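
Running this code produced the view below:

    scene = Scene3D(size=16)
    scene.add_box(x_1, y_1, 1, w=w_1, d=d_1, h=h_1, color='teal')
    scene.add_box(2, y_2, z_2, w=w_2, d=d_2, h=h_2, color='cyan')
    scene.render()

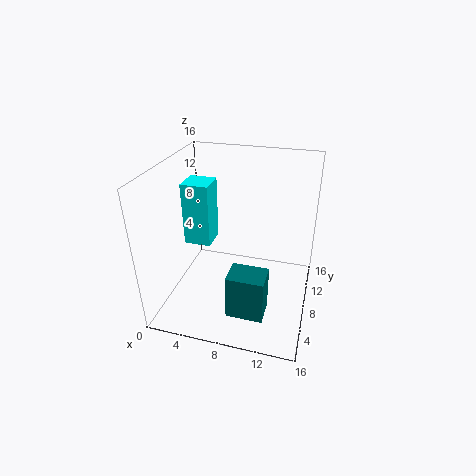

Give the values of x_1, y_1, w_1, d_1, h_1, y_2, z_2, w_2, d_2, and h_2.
x_1 = 8
y_1 = 3
w_1 = 4
d_1 = 3
h_1 = 5
y_2 = 7
z_2 = 7
w_2 = 3
d_2 = 3
h_2 = 7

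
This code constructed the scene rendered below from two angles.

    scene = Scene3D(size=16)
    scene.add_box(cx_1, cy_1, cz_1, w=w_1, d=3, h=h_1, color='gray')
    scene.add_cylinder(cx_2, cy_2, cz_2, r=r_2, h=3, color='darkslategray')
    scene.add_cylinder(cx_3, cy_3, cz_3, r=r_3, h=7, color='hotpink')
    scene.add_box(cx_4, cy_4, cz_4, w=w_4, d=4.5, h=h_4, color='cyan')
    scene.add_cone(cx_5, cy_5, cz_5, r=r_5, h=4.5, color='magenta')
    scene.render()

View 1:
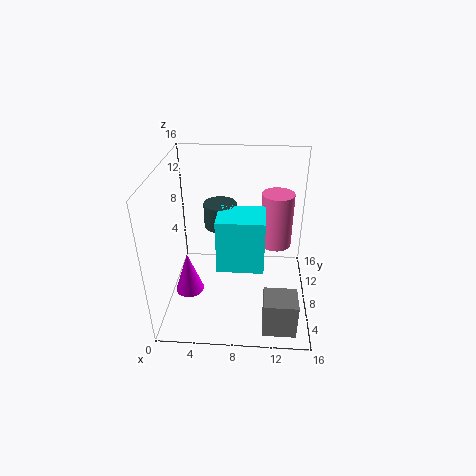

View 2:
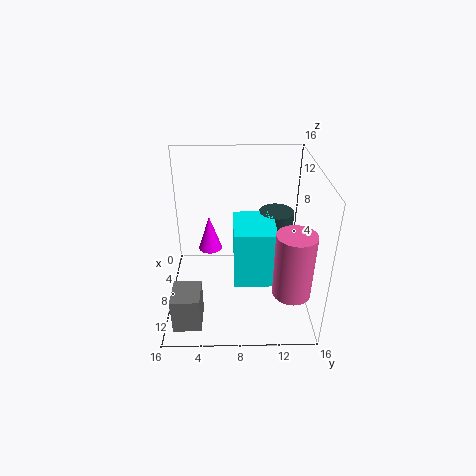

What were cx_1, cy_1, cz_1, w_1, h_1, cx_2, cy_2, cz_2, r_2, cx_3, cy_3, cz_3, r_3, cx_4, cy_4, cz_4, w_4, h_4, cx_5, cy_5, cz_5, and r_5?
cx_1 = 11; cy_1 = 1; cz_1 = 0.5; w_1 = 3.5; h_1 = 4; cx_2 = 5.5; cy_2 = 12.5; cz_2 = 7; r_2 = 2; cx_3 = 12.5; cy_3 = 13.5; cz_3 = 4; r_3 = 2; cx_4 = 5.5; cy_4 = 7.5; cz_4 = 3.5; w_4 = 5.5; h_4 = 6.5; cx_5 = 3; cy_5 = 4.5; cz_5 = 3.5; r_5 = 1.5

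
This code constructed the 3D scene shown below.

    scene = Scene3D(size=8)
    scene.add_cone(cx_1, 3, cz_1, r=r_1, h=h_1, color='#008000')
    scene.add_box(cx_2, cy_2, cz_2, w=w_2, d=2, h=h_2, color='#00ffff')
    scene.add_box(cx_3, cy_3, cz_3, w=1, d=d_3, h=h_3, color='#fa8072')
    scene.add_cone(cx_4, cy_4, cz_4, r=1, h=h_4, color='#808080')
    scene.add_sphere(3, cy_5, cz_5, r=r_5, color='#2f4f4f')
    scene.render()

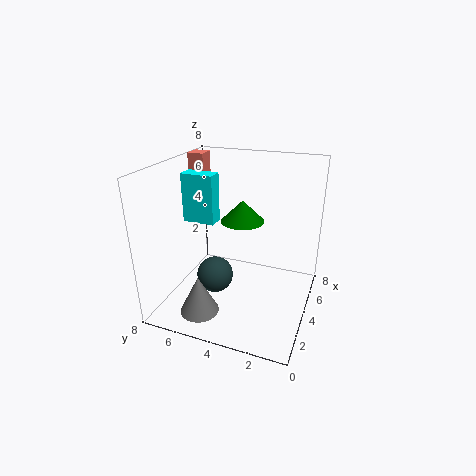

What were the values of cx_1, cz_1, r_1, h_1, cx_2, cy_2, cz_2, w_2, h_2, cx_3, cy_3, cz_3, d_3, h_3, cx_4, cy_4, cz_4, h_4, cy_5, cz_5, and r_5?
cx_1 = 2, cz_1 = 6, r_1 = 1, h_1 = 1, cx_2 = 5, cy_2 = 6, cz_2 = 4, w_2 = 1, h_2 = 3, cx_3 = 6, cy_3 = 7, cz_3 = 5, d_3 = 1, h_3 = 3, cx_4 = 1, cy_4 = 5, cz_4 = 1, h_4 = 2, cy_5 = 5, cz_5 = 2, r_5 = 1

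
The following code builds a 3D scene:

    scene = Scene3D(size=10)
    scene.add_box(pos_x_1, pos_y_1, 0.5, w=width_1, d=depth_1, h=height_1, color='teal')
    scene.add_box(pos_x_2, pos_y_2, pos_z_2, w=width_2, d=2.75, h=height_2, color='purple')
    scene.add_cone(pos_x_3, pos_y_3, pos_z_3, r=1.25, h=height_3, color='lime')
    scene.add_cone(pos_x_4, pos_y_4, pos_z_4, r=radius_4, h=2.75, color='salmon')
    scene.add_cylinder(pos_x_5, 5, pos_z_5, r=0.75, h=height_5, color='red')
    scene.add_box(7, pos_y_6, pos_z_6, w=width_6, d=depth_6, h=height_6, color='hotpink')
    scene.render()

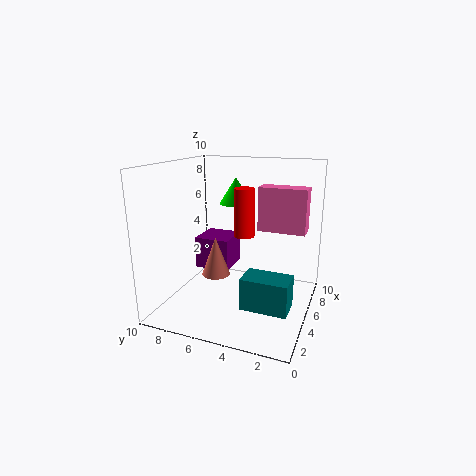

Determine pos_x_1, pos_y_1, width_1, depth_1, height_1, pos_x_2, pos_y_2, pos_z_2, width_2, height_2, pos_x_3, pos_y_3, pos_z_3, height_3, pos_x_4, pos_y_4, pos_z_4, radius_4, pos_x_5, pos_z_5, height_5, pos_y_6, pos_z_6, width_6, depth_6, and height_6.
pos_x_1 = 3.25; pos_y_1 = 1; width_1 = 2; depth_1 = 3.25; height_1 = 2.25; pos_x_2 = 6.5; pos_y_2 = 6.5; pos_z_2 = 1.5; width_2 = 2.75; height_2 = 2.5; pos_x_3 = 7.75; pos_y_3 = 6.25; pos_z_3 = 6.75; height_3 = 2; pos_x_4 = 4.5; pos_y_4 = 6.5; pos_z_4 = 2.25; radius_4 = 1; pos_x_5 = 6.25; pos_z_5 = 4.75; height_5 = 3.5; pos_y_6 = 0.75; pos_z_6 = 5; width_6 = 1.5; depth_6 = 3.5; height_6 = 3.25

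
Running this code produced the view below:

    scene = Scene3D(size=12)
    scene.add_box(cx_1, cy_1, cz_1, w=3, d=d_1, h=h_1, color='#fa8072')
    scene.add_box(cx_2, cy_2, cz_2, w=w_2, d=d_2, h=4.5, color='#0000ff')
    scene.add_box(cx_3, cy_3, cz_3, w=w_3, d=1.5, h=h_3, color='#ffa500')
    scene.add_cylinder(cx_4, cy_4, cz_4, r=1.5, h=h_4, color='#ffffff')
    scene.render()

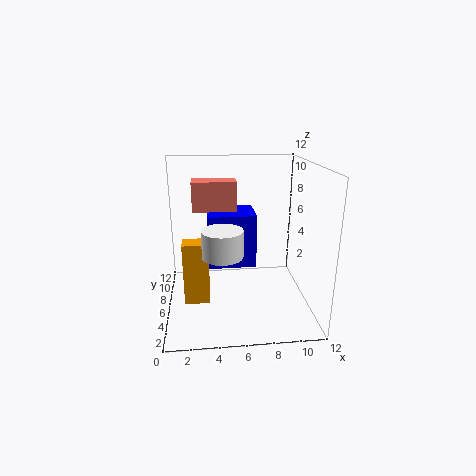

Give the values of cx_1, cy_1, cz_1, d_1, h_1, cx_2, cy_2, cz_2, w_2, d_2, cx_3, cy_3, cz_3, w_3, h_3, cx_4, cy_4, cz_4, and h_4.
cx_1 = 2.5, cy_1 = 2, cz_1 = 9.5, d_1 = 1.5, h_1 = 2, cx_2 = 3.5, cy_2 = 5.5, cz_2 = 3.5, w_2 = 4, d_2 = 3.5, cx_3 = 1.5, cy_3 = 3.5, cz_3 = 1.5, w_3 = 2, h_3 = 5, cx_4 = 4.5, cy_4 = 2.5, cz_4 = 6, h_4 = 2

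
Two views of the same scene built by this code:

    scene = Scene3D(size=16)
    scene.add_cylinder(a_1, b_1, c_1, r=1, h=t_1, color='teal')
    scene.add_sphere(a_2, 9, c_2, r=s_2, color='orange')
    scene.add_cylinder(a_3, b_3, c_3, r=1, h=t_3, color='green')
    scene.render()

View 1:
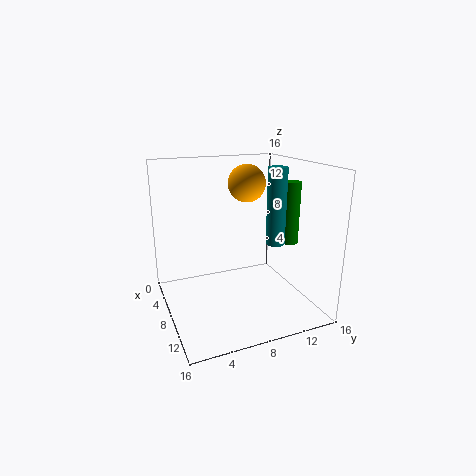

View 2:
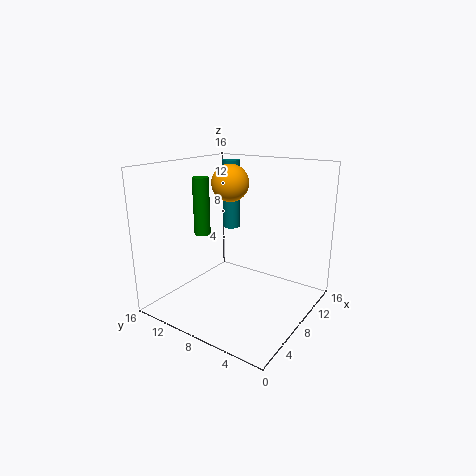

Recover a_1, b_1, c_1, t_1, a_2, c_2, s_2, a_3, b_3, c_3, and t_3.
a_1 = 11; b_1 = 11; c_1 = 8; t_1 = 8; a_2 = 8; c_2 = 14; s_2 = 2; a_3 = 9; b_3 = 14; c_3 = 7; t_3 = 7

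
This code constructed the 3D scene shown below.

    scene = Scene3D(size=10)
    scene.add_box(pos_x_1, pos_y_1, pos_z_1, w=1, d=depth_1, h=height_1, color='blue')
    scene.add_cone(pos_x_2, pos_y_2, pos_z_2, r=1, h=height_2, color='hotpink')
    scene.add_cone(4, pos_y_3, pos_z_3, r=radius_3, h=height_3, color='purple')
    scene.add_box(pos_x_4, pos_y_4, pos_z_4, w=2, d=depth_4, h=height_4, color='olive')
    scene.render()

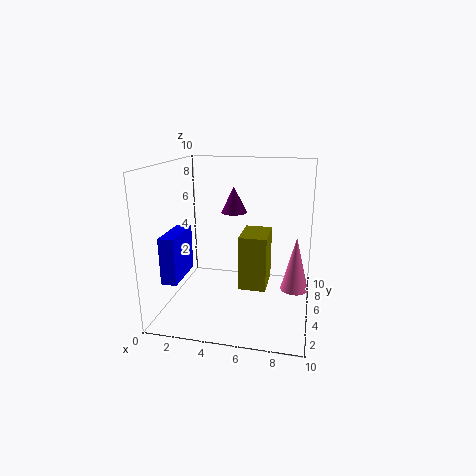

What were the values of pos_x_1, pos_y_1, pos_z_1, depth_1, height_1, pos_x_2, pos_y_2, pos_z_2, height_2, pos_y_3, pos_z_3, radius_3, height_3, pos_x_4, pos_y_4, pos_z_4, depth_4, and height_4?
pos_x_1 = 1
pos_y_1 = 1
pos_z_1 = 3
depth_1 = 3
height_1 = 3
pos_x_2 = 9
pos_y_2 = 6
pos_z_2 = 1
height_2 = 4
pos_y_3 = 8
pos_z_3 = 6
radius_3 = 1
height_3 = 2
pos_x_4 = 5
pos_y_4 = 5
pos_z_4 = 1
depth_4 = 3
height_4 = 4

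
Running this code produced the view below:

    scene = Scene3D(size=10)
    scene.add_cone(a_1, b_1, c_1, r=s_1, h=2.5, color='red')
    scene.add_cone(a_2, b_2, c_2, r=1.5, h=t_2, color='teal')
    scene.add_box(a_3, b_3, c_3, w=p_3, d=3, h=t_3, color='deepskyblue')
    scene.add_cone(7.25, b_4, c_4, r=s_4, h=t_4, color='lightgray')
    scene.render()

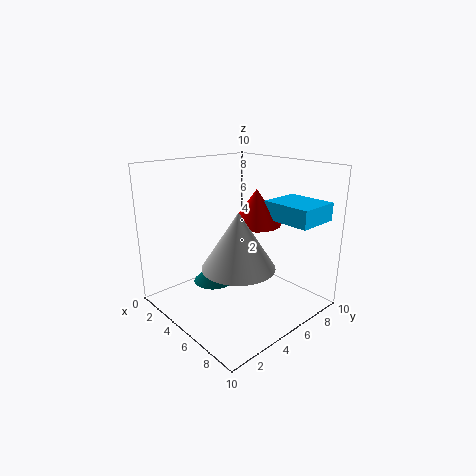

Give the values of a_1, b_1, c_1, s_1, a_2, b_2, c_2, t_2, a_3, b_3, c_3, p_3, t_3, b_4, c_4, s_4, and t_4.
a_1 = 5.25
b_1 = 6.5
c_1 = 5.75
s_1 = 1.75
a_2 = 2.75
b_2 = 4.5
c_2 = 1
t_2 = 1.5
a_3 = 5.75
b_3 = 6.75
c_3 = 6.25
p_3 = 3.5
t_3 = 1.25
b_4 = 3
c_4 = 4.25
s_4 = 2.25
t_4 = 3.5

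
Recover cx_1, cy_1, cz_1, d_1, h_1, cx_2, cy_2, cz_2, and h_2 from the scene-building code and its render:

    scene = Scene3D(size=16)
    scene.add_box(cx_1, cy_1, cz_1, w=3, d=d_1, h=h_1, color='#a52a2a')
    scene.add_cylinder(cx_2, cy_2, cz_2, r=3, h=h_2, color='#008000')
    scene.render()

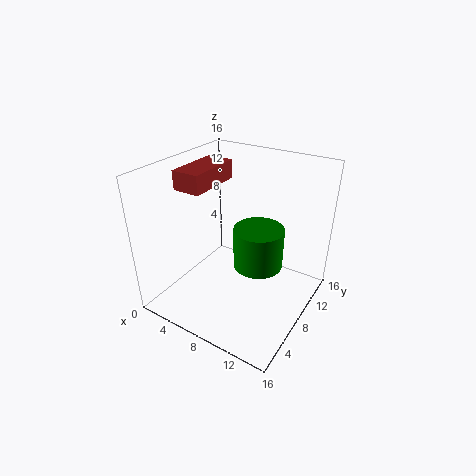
cx_1 = 3; cy_1 = 4; cz_1 = 14; d_1 = 6; h_1 = 2; cx_2 = 9; cy_2 = 11; cz_2 = 3; h_2 = 5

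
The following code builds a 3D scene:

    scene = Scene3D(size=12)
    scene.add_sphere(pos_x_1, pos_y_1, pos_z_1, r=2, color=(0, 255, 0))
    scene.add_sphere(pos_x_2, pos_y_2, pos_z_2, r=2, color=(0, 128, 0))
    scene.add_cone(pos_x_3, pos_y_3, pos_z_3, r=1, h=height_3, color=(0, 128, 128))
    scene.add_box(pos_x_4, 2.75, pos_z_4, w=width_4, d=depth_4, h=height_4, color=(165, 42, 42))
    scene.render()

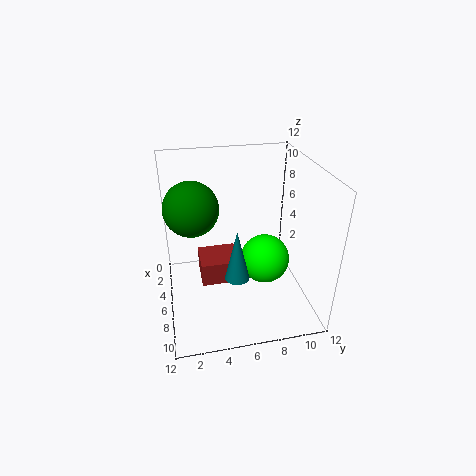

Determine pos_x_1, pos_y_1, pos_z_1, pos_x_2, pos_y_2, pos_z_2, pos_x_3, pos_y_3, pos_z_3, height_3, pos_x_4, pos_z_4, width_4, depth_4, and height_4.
pos_x_1 = 7.25; pos_y_1 = 8; pos_z_1 = 4.5; pos_x_2 = 7.5; pos_y_2 = 2.25; pos_z_2 = 9.75; pos_x_3 = 8; pos_y_3 = 5.5; pos_z_3 = 3.5; height_3 = 4.25; pos_x_4 = 4; pos_z_4 = 2.25; width_4 = 3; depth_4 = 3.25; height_4 = 2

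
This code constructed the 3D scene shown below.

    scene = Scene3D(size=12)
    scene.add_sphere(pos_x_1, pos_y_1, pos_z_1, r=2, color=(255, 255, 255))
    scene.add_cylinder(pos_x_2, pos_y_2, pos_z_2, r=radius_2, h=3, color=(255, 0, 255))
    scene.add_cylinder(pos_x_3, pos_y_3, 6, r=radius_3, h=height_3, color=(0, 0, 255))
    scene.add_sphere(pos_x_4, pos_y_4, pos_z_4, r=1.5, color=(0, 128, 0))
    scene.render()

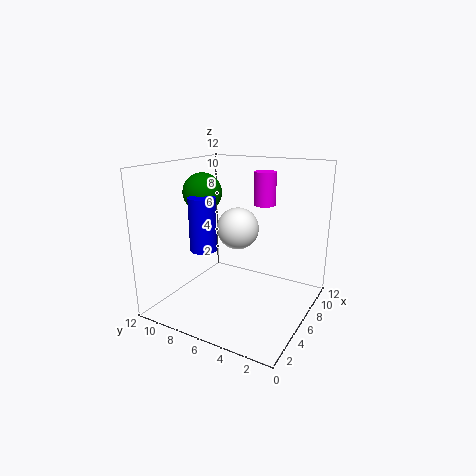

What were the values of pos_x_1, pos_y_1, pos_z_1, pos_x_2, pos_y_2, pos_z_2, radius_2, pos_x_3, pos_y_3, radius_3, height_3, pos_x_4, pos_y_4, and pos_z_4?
pos_x_1 = 9.5, pos_y_1 = 8, pos_z_1 = 5.5, pos_x_2 = 10, pos_y_2 = 5.5, pos_z_2 = 8, radius_2 = 1, pos_x_3 = 2.5, pos_y_3 = 7, radius_3 = 1, height_3 = 4, pos_x_4 = 4, pos_y_4 = 8, pos_z_4 = 10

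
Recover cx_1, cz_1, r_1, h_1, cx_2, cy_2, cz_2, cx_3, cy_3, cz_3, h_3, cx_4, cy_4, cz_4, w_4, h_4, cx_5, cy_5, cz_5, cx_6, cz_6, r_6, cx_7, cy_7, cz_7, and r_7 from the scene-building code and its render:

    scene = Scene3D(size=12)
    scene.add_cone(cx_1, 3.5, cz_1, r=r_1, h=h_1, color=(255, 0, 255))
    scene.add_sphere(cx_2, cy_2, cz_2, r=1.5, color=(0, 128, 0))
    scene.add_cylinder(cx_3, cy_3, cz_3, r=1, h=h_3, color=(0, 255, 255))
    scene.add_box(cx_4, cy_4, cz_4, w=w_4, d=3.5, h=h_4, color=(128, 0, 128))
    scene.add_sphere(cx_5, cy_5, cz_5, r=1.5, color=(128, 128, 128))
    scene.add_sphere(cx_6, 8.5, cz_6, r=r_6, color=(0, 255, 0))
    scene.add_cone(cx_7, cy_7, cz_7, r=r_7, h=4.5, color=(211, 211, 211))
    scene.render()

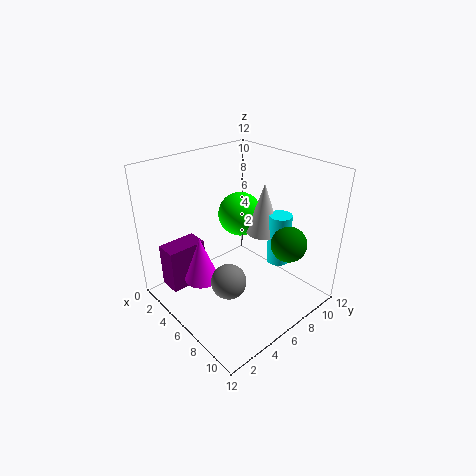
cx_1 = 4, cz_1 = 2, r_1 = 1.5, h_1 = 4, cx_2 = 9, cy_2 = 9, cz_2 = 5.5, cx_3 = 7.5, cy_3 = 9.5, cz_3 = 3, h_3 = 4.5, cx_4 = 0.5, cy_4 = 1.5, cz_4 = 0.5, w_4 = 2, h_4 = 4, cx_5 = 6.5, cy_5 = 4.5, cz_5 = 2.5, cx_6 = 3.5, cz_6 = 6.5, r_6 = 2, cx_7 = 6, cy_7 = 9, cz_7 = 5.5, r_7 = 1.5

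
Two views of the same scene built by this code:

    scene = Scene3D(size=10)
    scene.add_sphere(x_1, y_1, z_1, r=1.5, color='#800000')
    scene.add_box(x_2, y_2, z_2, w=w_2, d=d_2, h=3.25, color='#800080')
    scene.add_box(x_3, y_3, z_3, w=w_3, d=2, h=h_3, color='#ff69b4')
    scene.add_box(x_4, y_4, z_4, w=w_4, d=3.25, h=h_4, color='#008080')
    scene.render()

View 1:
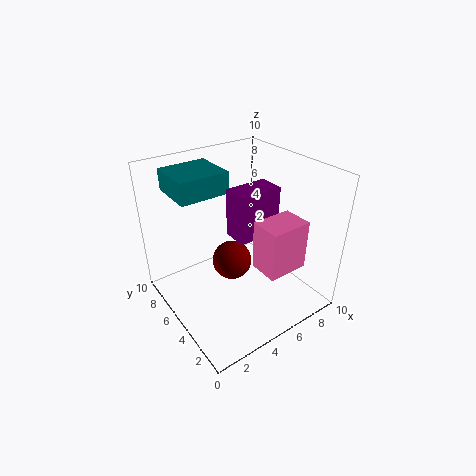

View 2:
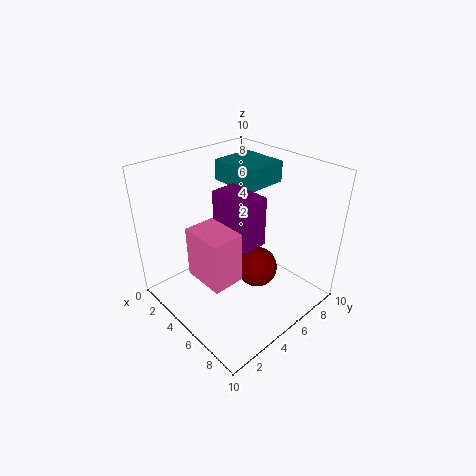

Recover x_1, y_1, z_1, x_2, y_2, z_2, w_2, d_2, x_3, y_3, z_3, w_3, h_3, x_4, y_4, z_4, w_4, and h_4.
x_1 = 5.5; y_1 = 6.5; z_1 = 2; x_2 = 4.25; y_2 = 3.5; z_2 = 5.5; w_2 = 3; d_2 = 1.75; x_3 = 4.75; y_3 = 1; z_3 = 4; w_3 = 2.75; h_3 = 3.25; x_4 = 1.5; y_4 = 6; z_4 = 8; w_4 = 3.5; h_4 = 1.5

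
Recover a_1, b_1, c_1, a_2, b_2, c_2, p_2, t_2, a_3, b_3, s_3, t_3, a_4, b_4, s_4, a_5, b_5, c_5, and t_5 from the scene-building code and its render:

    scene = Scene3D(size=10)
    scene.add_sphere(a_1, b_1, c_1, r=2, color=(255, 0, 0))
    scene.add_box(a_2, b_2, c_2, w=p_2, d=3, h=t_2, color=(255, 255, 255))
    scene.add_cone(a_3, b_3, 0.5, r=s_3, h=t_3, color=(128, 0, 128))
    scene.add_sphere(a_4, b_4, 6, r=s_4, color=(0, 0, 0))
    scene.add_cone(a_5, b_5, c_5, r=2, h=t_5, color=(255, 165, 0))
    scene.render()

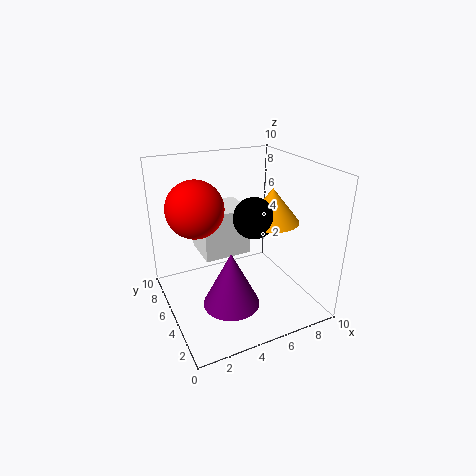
a_1 = 2.5; b_1 = 6.5; c_1 = 7; a_2 = 3; b_2 = 6; c_2 = 3; p_2 = 3.5; t_2 = 3.5; a_3 = 4; b_3 = 4; s_3 = 2; t_3 = 4; a_4 = 6.5; b_4 = 5.5; s_4 = 1.5; a_5 = 8; b_5 = 5.5; c_5 = 5.5; t_5 = 2.5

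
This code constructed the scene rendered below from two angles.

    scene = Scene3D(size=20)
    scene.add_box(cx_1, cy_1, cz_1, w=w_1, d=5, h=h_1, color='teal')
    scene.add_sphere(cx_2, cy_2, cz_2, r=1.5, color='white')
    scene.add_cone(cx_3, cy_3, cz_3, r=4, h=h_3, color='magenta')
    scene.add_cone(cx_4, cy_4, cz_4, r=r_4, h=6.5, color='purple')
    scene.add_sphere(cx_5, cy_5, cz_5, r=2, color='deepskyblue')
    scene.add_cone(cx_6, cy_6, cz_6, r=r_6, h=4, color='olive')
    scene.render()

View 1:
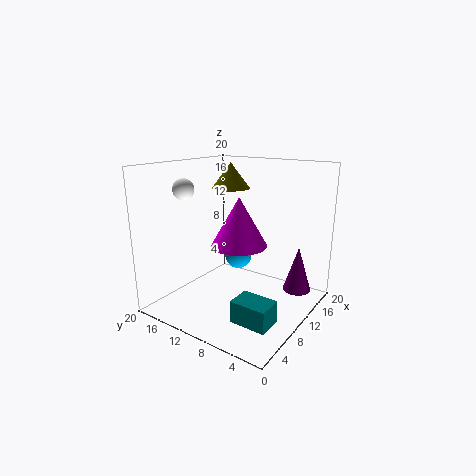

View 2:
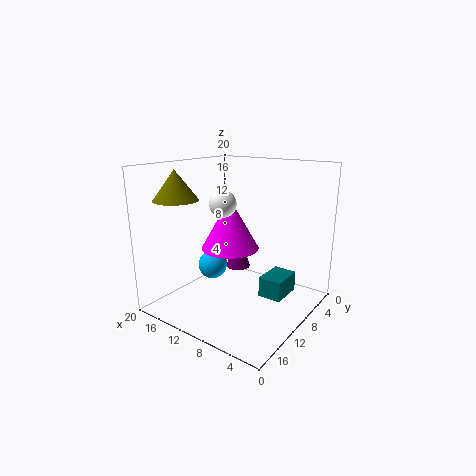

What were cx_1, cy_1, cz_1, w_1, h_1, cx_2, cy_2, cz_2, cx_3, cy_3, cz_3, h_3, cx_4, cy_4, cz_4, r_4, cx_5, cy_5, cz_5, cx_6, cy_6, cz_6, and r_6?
cx_1 = 4.5, cy_1 = 2.5, cz_1 = 0.5, w_1 = 3.5, h_1 = 3, cx_2 = 7, cy_2 = 17, cz_2 = 16.5, cx_3 = 11, cy_3 = 10.5, cz_3 = 8.5, h_3 = 7, cx_4 = 15, cy_4 = 3, cz_4 = 2, r_4 = 2, cx_5 = 13, cy_5 = 12, cz_5 = 6, cx_6 = 16, cy_6 = 15.5, cz_6 = 15.5, r_6 = 3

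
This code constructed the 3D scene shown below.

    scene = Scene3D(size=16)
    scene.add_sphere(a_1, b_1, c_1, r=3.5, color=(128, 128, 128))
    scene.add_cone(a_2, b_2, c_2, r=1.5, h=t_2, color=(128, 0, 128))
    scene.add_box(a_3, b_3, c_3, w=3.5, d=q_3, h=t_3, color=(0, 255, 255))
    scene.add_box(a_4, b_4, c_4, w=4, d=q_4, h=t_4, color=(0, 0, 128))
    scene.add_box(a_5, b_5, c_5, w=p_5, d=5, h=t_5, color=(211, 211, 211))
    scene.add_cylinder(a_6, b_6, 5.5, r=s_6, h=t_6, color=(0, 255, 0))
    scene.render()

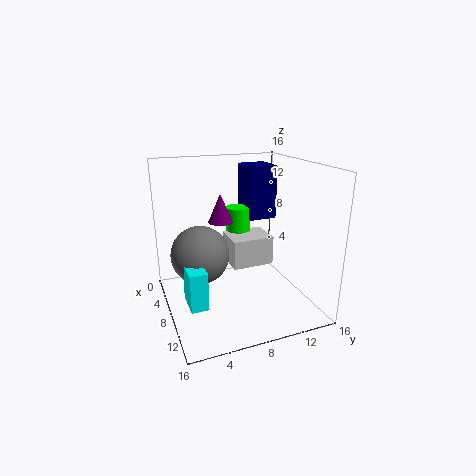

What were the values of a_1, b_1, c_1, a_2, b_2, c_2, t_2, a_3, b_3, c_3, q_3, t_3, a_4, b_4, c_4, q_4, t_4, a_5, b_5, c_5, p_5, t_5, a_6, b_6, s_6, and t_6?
a_1 = 4.5, b_1 = 4.5, c_1 = 5, a_2 = 3.5, b_2 = 7.5, c_2 = 8.5, t_2 = 3.5, a_3 = 6, b_3 = 2, c_3 = 0.5, q_3 = 2, t_3 = 4.5, a_4 = 0.5, b_4 = 11, c_4 = 8.5, q_4 = 3.5, t_4 = 6.5, a_5 = 3, b_5 = 8, c_5 = 3.5, p_5 = 4, t_5 = 3.5, a_6 = 3, b_6 = 10, s_6 = 1.5, t_6 = 4.5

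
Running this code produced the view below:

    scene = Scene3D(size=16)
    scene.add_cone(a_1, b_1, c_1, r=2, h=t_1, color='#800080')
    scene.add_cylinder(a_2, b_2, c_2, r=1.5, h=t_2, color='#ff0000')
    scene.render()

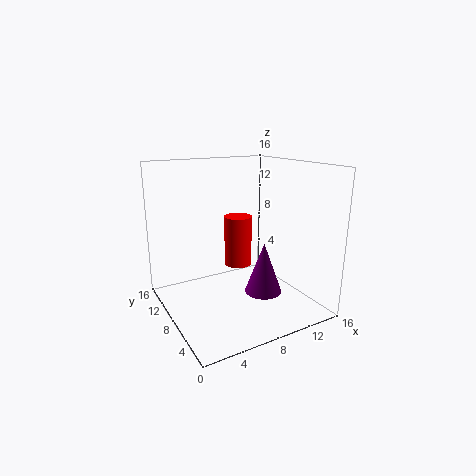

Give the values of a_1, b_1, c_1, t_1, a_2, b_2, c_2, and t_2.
a_1 = 9.5; b_1 = 5; c_1 = 2.5; t_1 = 5.5; a_2 = 8; b_2 = 8; c_2 = 5; t_2 = 5.5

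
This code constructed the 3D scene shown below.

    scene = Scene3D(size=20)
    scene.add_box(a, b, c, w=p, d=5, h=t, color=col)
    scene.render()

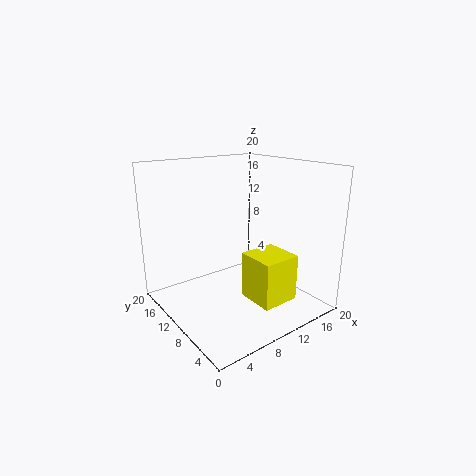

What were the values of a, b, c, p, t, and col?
a = 8; b = 1.5; c = 3.5; p = 5; t = 6; col = 'yellow'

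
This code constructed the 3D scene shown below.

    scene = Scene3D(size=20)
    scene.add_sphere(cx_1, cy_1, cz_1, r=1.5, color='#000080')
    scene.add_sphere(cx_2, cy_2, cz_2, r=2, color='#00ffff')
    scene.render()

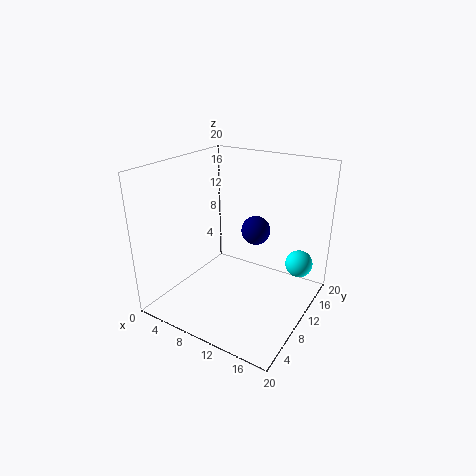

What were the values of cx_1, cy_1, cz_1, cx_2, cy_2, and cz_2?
cx_1 = 16.5; cy_1 = 3; cz_1 = 15.5; cx_2 = 17; cy_2 = 16; cz_2 = 5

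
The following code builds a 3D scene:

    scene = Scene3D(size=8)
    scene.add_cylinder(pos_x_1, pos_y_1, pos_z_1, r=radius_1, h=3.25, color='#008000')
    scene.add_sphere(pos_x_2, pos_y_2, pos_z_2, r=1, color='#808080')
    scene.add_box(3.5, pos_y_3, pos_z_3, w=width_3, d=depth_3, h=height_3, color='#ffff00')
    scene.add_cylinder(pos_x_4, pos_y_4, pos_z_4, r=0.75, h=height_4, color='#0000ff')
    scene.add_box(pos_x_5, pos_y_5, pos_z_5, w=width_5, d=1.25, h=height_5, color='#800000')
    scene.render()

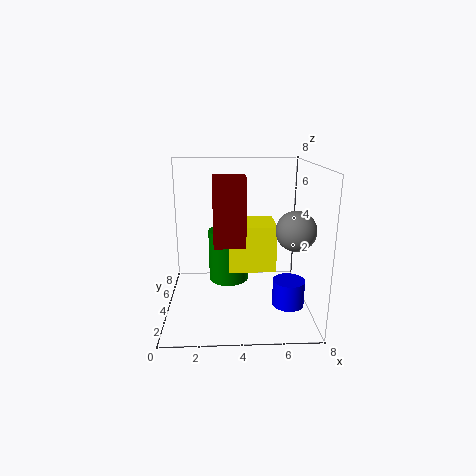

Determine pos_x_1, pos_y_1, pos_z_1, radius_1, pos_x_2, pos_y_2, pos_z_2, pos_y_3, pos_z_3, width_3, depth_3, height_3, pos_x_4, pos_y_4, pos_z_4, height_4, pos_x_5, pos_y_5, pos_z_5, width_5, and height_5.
pos_x_1 = 3.5; pos_y_1 = 6.25; pos_z_1 = 0.5; radius_1 = 1.25; pos_x_2 = 6.75; pos_y_2 = 2; pos_z_2 = 5; pos_y_3 = 4.25; pos_z_3 = 1.75; width_3 = 2.75; depth_3 = 2.5; height_3 = 2.75; pos_x_4 = 6.25; pos_y_4 = 0.75; pos_z_4 = 1.75; height_4 = 1.25; pos_x_5 = 2.75; pos_y_5 = 1; pos_z_5 = 4.5; width_5 = 1.5; height_5 = 3.25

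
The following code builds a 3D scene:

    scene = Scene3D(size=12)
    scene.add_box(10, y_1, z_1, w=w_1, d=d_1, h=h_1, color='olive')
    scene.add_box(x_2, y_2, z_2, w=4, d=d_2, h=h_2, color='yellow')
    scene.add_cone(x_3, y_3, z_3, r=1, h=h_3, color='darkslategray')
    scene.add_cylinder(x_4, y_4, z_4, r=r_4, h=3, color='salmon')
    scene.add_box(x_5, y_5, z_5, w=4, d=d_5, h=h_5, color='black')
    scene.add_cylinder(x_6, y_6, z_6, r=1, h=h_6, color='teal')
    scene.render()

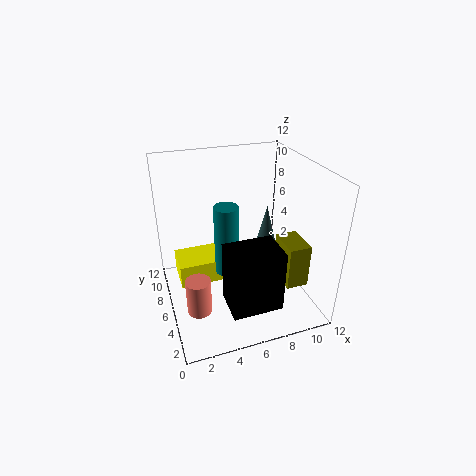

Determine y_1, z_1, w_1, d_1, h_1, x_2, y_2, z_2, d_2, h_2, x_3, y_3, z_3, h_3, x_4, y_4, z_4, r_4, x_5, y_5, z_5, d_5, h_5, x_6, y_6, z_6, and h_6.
y_1 = 4
z_1 = 1
w_1 = 2
d_1 = 3
h_1 = 4
x_2 = 1
y_2 = 6
z_2 = 2
d_2 = 3
h_2 = 2
x_3 = 9
y_3 = 7
z_3 = 4
h_3 = 4
x_4 = 2
y_4 = 4
z_4 = 1
r_4 = 1
x_5 = 4
y_5 = 1
z_5 = 2
d_5 = 3
h_5 = 5
x_6 = 5
y_6 = 6
z_6 = 3
h_6 = 6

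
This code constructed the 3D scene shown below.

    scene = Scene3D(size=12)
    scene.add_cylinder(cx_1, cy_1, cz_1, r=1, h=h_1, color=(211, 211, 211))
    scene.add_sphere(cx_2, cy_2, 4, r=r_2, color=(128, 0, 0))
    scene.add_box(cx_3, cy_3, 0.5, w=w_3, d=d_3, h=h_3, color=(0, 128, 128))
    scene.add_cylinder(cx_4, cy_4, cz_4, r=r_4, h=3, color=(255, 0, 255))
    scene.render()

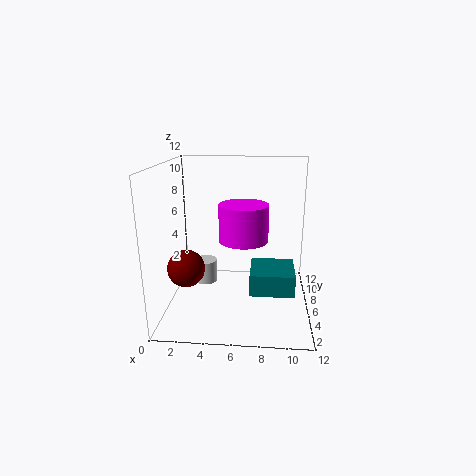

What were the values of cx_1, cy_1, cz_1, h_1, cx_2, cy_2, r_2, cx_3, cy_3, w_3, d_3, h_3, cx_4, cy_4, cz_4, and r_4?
cx_1 = 3; cy_1 = 7; cz_1 = 1.5; h_1 = 2; cx_2 = 2; cy_2 = 4; r_2 = 1.5; cx_3 = 7; cy_3 = 6; w_3 = 4; d_3 = 4; h_3 = 2; cx_4 = 6.5; cy_4 = 5.5; cz_4 = 6; r_4 = 2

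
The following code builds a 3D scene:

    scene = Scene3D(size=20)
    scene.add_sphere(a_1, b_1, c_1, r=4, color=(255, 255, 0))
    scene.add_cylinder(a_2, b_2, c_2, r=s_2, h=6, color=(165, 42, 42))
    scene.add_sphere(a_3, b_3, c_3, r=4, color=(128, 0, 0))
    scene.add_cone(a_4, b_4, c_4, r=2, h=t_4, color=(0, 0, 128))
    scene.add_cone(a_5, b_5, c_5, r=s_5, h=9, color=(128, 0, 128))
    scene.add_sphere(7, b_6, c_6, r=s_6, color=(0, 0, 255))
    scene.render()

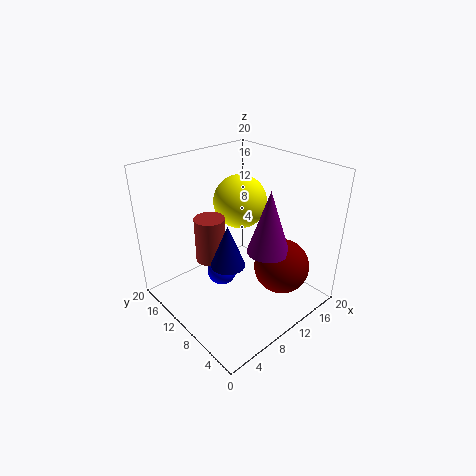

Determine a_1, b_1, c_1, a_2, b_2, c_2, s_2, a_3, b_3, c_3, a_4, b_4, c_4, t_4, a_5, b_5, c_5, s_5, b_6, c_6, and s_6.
a_1 = 14, b_1 = 14, c_1 = 13, a_2 = 6, b_2 = 11, c_2 = 8, s_2 = 2, a_3 = 15, b_3 = 6, c_3 = 5, a_4 = 4, b_4 = 5, c_4 = 11, t_4 = 5, a_5 = 13, b_5 = 7, c_5 = 8, s_5 = 3, b_6 = 10, c_6 = 6, s_6 = 2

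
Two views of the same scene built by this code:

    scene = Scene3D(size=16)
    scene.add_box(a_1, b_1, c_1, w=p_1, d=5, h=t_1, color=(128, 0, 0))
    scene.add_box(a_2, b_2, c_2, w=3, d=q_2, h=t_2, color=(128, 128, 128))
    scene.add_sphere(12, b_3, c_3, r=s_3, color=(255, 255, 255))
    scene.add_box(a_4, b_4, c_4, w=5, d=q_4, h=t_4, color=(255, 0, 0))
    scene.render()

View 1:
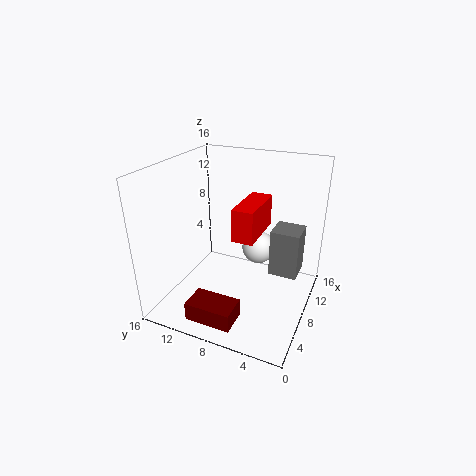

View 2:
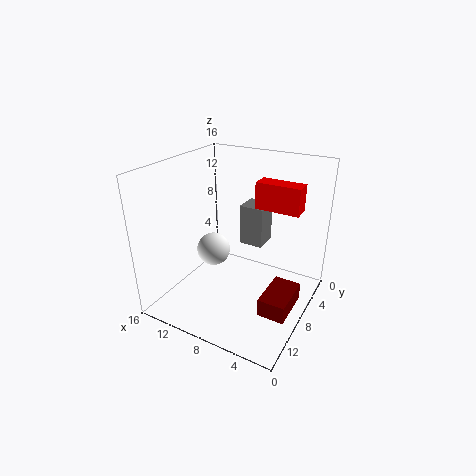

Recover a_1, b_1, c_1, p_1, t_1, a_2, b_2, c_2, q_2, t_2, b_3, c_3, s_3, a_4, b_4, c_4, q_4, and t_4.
a_1 = 1; b_1 = 6; c_1 = 1; p_1 = 3; t_1 = 2; a_2 = 7; b_2 = 1; c_2 = 5; q_2 = 3; t_2 = 5; b_3 = 7; c_3 = 5; s_3 = 2; a_4 = 2; b_4 = 4; c_4 = 11; q_4 = 2; t_4 = 3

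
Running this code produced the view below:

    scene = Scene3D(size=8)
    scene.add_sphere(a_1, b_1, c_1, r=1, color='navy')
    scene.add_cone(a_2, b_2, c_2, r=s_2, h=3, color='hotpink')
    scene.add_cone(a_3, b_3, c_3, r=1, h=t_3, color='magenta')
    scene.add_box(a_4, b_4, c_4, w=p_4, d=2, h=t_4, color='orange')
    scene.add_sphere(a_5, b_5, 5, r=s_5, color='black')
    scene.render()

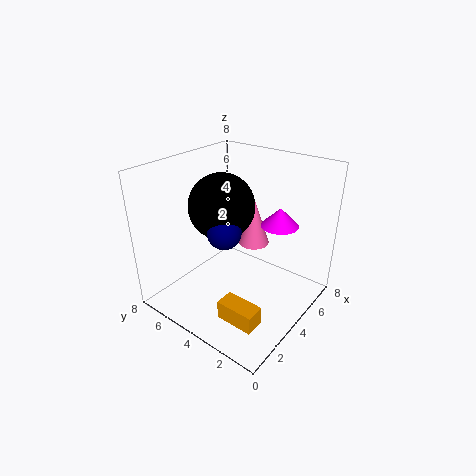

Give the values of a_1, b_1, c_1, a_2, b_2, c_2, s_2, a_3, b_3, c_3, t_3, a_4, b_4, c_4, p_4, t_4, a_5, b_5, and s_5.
a_1 = 4; b_1 = 5; c_1 = 4; a_2 = 7; b_2 = 5; c_2 = 2; s_2 = 1; a_3 = 5; b_3 = 2; c_3 = 5; t_3 = 1; a_4 = 1; b_4 = 1; c_4 = 1; p_4 = 1; t_4 = 1; a_5 = 5; b_5 = 6; s_5 = 2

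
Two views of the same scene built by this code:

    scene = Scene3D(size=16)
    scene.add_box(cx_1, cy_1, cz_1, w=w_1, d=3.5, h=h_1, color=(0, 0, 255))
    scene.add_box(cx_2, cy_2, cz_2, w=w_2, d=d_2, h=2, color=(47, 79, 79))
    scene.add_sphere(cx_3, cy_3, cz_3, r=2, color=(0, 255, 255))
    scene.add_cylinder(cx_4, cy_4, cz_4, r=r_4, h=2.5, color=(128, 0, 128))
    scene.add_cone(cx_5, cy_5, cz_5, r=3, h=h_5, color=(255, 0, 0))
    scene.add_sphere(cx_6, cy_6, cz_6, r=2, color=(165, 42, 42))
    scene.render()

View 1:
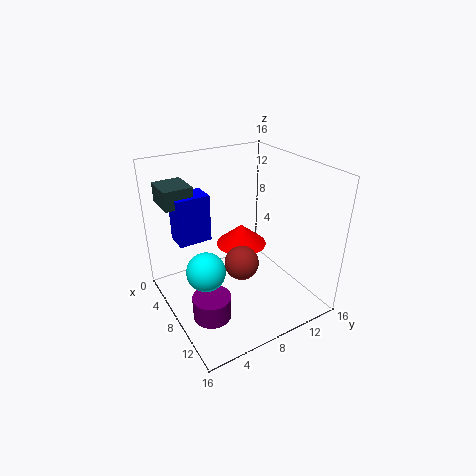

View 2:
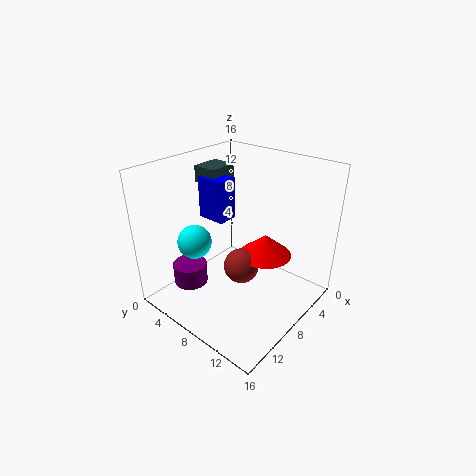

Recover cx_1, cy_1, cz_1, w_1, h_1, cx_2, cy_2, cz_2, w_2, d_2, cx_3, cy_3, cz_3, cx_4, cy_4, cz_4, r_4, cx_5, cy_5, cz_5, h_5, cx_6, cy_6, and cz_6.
cx_1 = 5; cy_1 = 1.5; cz_1 = 8.5; w_1 = 2.5; h_1 = 5; cx_2 = 3.5; cy_2 = 0.5; cz_2 = 12.5; w_2 = 3.5; d_2 = 3; cx_3 = 10; cy_3 = 3; cz_3 = 6.5; cx_4 = 11; cy_4 = 3; cz_4 = 1.5; r_4 = 2; cx_5 = 5.5; cy_5 = 10; cz_5 = 5.5; h_5 = 2.5; cx_6 = 8; cy_6 = 8.5; cz_6 = 4.5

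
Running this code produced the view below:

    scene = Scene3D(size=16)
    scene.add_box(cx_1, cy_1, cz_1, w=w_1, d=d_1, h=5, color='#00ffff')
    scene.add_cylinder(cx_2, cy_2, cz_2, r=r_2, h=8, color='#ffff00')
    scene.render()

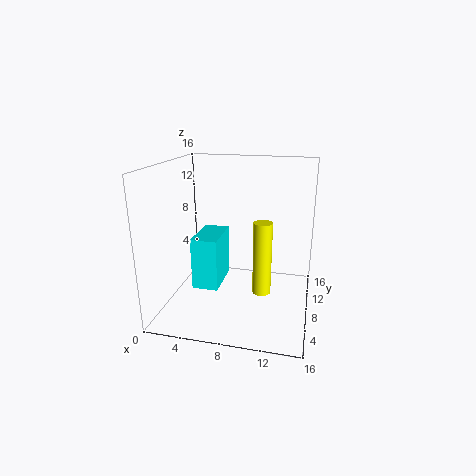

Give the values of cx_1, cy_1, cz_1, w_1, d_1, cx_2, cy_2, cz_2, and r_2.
cx_1 = 5; cy_1 = 1.5; cz_1 = 5; w_1 = 2.5; d_1 = 4.5; cx_2 = 11; cy_2 = 6.5; cz_2 = 2.5; r_2 = 1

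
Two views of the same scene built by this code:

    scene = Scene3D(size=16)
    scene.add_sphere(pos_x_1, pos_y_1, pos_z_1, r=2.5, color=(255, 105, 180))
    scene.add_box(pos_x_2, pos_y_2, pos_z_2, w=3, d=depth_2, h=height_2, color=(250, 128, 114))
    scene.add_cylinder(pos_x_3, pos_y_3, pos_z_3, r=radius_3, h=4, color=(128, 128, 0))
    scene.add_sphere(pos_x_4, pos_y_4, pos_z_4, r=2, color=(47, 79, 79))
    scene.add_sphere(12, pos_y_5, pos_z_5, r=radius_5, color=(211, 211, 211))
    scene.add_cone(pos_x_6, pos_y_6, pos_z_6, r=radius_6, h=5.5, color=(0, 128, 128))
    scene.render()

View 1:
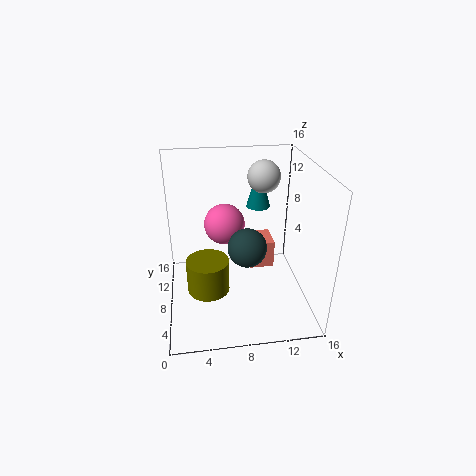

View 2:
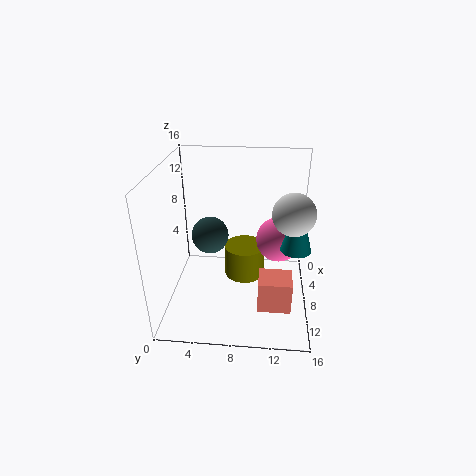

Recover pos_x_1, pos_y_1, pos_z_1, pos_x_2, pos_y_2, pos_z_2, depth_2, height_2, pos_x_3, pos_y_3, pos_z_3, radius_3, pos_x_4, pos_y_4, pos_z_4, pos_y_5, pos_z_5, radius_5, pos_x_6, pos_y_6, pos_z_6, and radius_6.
pos_x_1 = 7; pos_y_1 = 12.5; pos_z_1 = 7.5; pos_x_2 = 10; pos_y_2 = 10.5; pos_z_2 = 2; depth_2 = 3.5; height_2 = 3.5; pos_x_3 = 4.5; pos_y_3 = 8.5; pos_z_3 = 1; radius_3 = 2.5; pos_x_4 = 8.5; pos_y_4 = 5; pos_z_4 = 8.5; pos_y_5 = 13.5; pos_z_5 = 13; radius_5 = 2; pos_x_6 = 11.5; pos_y_6 = 14; pos_z_6 = 9; radius_6 = 1.5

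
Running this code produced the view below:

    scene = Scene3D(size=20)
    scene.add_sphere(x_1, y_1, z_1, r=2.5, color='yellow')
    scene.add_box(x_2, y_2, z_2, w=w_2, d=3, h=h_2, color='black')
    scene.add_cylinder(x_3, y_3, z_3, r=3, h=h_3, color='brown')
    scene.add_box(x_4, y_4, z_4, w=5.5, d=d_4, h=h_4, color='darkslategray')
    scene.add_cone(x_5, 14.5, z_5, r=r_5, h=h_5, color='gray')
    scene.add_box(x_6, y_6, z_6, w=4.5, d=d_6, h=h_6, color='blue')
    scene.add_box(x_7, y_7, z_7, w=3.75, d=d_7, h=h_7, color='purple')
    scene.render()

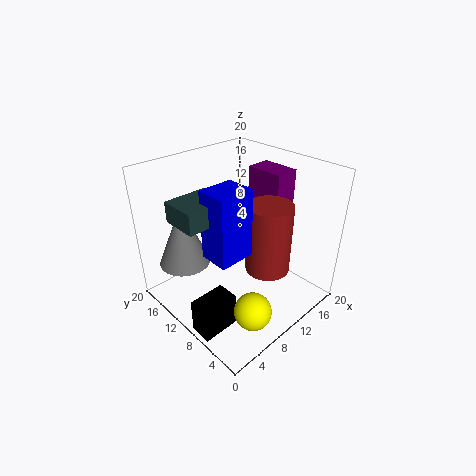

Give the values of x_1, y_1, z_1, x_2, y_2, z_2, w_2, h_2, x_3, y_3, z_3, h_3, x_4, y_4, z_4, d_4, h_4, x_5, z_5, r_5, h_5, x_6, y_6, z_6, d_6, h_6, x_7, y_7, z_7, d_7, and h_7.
x_1 = 6.75; y_1 = 3.75; z_1 = 2.75; x_2 = 0.5; y_2 = 5.75; z_2 = 0.25; w_2 = 5; h_2 = 4.75; x_3 = 11.5; y_3 = 5.75; z_3 = 6.5; h_3 = 9.5; x_4 = 0.25; y_4 = 7; z_4 = 15.75; d_4 = 4.5; h_4 = 2.5; x_5 = 4; z_5 = 6.75; r_5 = 3.5; h_5 = 8.5; x_6 = 2.75; y_6 = 4.75; z_6 = 11.25; d_6 = 3.75; h_6 = 8.5; x_7 = 16.25; y_7 = 8.5; z_7 = 11.5; d_7 = 5.75; h_7 = 6.25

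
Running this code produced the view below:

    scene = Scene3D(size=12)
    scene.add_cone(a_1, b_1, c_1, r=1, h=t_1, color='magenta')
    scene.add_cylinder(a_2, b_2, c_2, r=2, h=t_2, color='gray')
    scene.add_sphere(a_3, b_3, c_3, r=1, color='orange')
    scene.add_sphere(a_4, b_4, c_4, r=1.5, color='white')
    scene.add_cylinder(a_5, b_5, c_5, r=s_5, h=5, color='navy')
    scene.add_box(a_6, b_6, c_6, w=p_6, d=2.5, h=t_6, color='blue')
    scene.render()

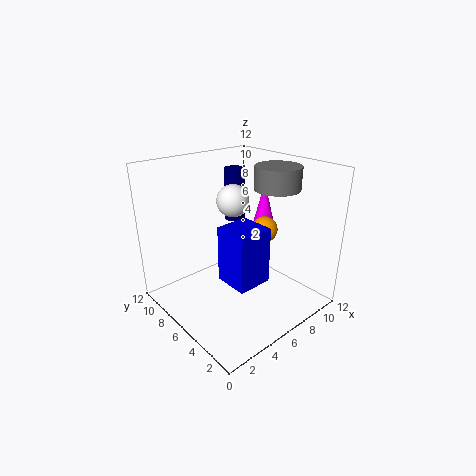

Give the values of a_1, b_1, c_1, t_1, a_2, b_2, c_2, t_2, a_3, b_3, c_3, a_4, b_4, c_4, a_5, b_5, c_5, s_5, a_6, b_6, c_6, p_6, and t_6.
a_1 = 9.5; b_1 = 6.5; c_1 = 6; t_1 = 4; a_2 = 10; b_2 = 5.5; c_2 = 9.5; t_2 = 2; a_3 = 6.5; b_3 = 3.5; c_3 = 7.5; a_4 = 8; b_4 = 9; c_4 = 8; a_5 = 9.5; b_5 = 10.5; c_5 = 5.5; s_5 = 1; a_6 = 2; b_6 = 1; c_6 = 5; p_6 = 2.5; t_6 = 4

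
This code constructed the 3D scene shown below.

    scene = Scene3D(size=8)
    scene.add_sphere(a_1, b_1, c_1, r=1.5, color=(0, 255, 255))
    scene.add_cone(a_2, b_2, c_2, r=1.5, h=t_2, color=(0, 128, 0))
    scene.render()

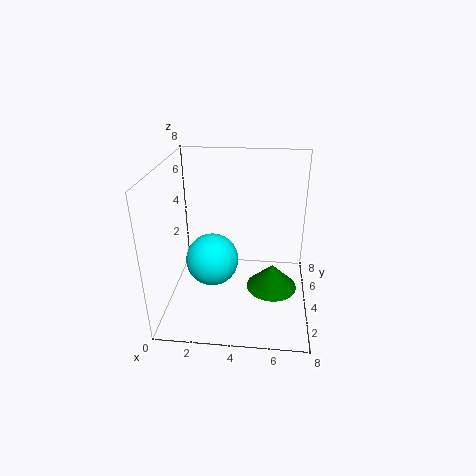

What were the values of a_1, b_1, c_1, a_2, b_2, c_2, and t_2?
a_1 = 2.5, b_1 = 4, c_1 = 2.5, a_2 = 6, b_2 = 4.5, c_2 = 0.5, t_2 = 1.5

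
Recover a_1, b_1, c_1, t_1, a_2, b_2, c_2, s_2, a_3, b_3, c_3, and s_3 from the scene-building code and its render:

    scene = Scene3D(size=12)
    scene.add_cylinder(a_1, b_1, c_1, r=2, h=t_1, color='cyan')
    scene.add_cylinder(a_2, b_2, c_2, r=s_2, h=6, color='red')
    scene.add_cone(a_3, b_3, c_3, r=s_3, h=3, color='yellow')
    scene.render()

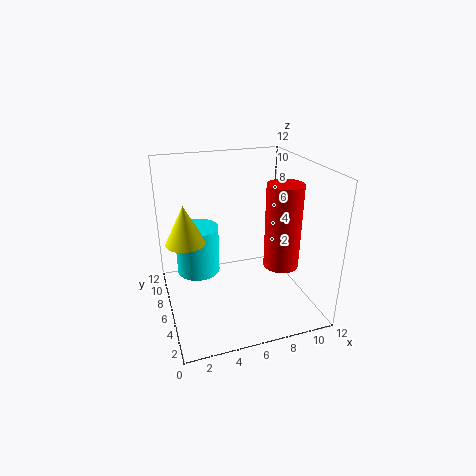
a_1 = 3.25
b_1 = 9.75
c_1 = 1.25
t_1 = 4.5
a_2 = 7.75
b_2 = 1.5
c_2 = 5.75
s_2 = 1.25
a_3 = 1.5
b_3 = 5
c_3 = 6.75
s_3 = 1.5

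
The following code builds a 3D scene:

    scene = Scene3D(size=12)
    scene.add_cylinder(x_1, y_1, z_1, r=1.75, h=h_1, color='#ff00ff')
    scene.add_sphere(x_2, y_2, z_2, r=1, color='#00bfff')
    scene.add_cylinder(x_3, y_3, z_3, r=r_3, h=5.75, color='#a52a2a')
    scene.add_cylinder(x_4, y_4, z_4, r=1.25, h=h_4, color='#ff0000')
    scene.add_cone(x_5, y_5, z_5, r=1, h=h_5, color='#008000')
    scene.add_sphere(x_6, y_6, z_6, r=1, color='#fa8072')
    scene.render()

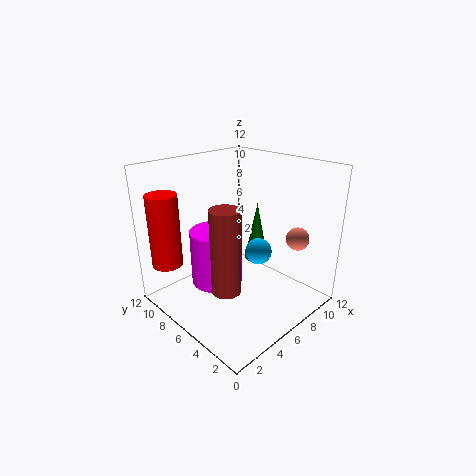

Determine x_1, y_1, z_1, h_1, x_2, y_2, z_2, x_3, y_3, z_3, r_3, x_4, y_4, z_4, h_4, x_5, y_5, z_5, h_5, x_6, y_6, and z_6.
x_1 = 1.75, y_1 = 3.75, z_1 = 5, h_1 = 3.75, x_2 = 5.5, y_2 = 3.25, z_2 = 6, x_3 = 1.25, y_3 = 2.25, z_3 = 5, r_3 = 1, x_4 = 1.25, y_4 = 9.5, z_4 = 4, h_4 = 6, x_5 = 7.75, y_5 = 5.5, z_5 = 3.75, h_5 = 5, x_6 = 10.25, y_6 = 3, z_6 = 5.5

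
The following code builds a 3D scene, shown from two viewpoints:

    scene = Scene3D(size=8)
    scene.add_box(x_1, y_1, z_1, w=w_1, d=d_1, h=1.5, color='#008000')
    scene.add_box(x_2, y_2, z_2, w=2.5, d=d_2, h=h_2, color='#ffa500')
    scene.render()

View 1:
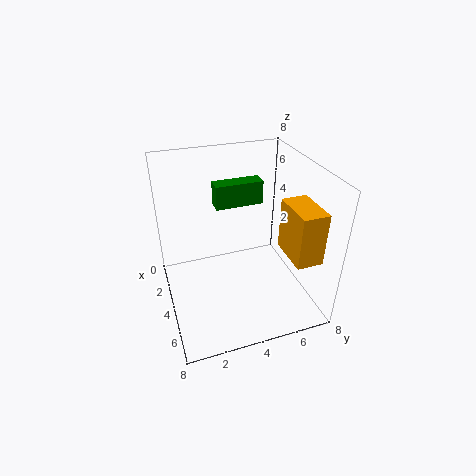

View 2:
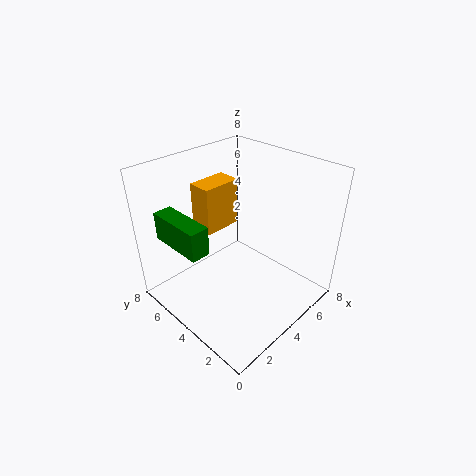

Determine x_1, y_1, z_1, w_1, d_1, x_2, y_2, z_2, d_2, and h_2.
x_1 = 0.5
y_1 = 3.5
z_1 = 4.5
w_1 = 1
d_1 = 3
x_2 = 4
y_2 = 6.5
z_2 = 3
d_2 = 1.5
h_2 = 3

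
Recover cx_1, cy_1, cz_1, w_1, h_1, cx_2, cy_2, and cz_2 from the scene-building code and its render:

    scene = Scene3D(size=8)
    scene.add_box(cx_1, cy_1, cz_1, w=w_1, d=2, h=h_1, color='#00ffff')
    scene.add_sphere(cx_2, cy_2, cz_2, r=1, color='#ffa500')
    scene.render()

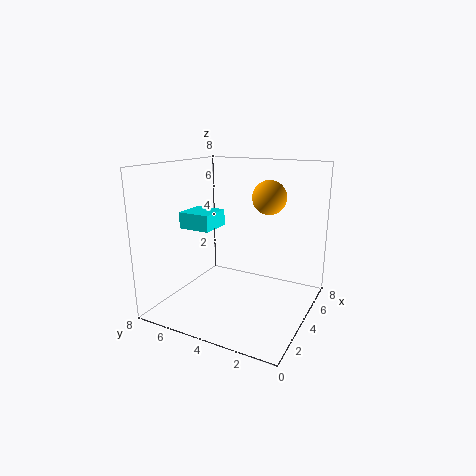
cx_1 = 4, cy_1 = 6, cz_1 = 4, w_1 = 2, h_1 = 1, cx_2 = 6, cy_2 = 3, cz_2 = 6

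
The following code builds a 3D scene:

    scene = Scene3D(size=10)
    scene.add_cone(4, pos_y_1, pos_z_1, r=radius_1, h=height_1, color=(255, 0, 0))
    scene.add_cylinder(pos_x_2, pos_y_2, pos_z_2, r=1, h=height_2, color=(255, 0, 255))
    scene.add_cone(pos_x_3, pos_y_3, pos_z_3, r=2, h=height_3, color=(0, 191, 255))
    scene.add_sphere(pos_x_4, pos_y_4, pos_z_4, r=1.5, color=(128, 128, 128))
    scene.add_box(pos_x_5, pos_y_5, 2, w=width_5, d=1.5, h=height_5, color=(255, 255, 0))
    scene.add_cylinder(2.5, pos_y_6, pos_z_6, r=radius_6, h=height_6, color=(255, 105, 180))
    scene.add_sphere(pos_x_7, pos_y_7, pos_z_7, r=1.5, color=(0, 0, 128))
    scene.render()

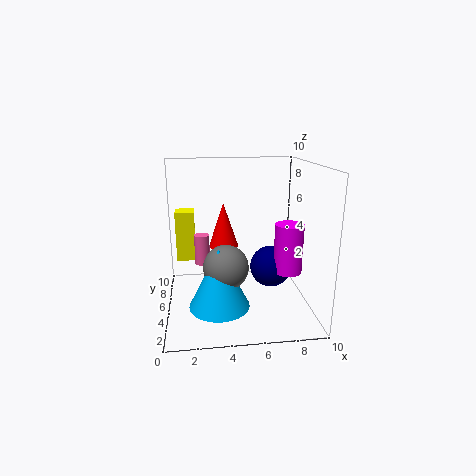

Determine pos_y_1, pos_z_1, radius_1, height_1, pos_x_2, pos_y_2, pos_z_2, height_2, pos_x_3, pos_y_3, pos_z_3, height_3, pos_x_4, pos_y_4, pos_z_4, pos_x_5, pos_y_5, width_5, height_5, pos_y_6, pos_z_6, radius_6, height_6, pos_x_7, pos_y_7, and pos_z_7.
pos_y_1 = 5; pos_z_1 = 4.5; radius_1 = 1; height_1 = 3; pos_x_2 = 8.5; pos_y_2 = 4.5; pos_z_2 = 2.5; height_2 = 3.5; pos_x_3 = 3.5; pos_y_3 = 3; pos_z_3 = 1; height_3 = 4; pos_x_4 = 4; pos_y_4 = 3.5; pos_z_4 = 3.5; pos_x_5 = 0.5; pos_y_5 = 8.5; width_5 = 1.5; height_5 = 4; pos_y_6 = 4.5; pos_z_6 = 3.5; radius_6 = 0.5; height_6 = 2; pos_x_7 = 7.5; pos_y_7 = 5.5; pos_z_7 = 2.5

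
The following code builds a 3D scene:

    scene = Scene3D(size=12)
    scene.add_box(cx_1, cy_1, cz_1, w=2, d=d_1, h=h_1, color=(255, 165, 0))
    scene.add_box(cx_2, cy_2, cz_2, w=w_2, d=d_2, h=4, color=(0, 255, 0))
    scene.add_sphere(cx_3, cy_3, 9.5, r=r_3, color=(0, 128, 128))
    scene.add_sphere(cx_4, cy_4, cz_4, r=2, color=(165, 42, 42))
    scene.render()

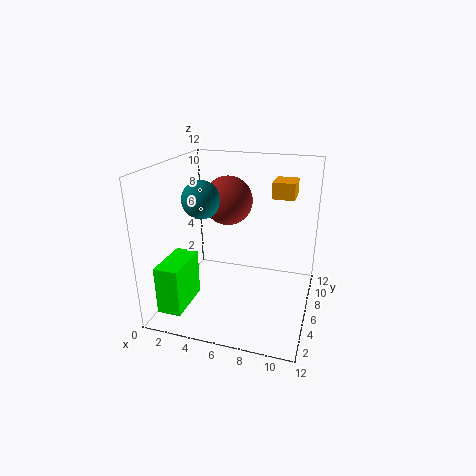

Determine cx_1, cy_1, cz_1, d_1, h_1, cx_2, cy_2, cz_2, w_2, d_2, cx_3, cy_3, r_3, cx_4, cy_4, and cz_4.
cx_1 = 8
cy_1 = 9.5
cz_1 = 8.5
d_1 = 2.5
h_1 = 1.5
cx_2 = 0.5
cy_2 = 1.5
cz_2 = 0.5
w_2 = 2
d_2 = 4
cx_3 = 3.5
cy_3 = 4.5
r_3 = 1.5
cx_4 = 5
cy_4 = 6.5
cz_4 = 9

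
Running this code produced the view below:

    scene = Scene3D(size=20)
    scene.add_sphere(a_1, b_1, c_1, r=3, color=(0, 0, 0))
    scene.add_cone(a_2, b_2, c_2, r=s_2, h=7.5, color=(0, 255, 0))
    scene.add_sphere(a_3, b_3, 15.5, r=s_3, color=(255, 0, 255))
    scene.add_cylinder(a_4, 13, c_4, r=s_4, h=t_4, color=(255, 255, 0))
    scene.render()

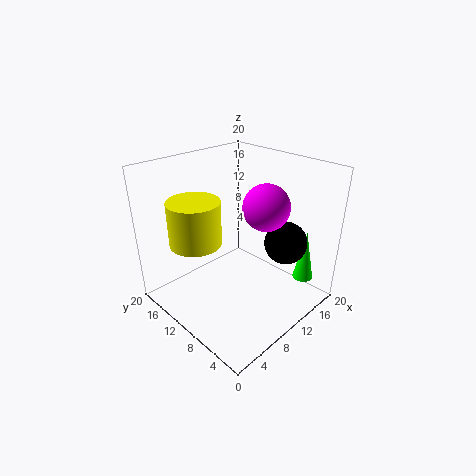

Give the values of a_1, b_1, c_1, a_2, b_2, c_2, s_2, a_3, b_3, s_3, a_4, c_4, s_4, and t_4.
a_1 = 15, b_1 = 5.5, c_1 = 9, a_2 = 18, b_2 = 4, c_2 = 2.5, s_2 = 1.5, a_3 = 11, b_3 = 6, s_3 = 3, a_4 = 5, c_4 = 10, s_4 = 3.5, t_4 = 6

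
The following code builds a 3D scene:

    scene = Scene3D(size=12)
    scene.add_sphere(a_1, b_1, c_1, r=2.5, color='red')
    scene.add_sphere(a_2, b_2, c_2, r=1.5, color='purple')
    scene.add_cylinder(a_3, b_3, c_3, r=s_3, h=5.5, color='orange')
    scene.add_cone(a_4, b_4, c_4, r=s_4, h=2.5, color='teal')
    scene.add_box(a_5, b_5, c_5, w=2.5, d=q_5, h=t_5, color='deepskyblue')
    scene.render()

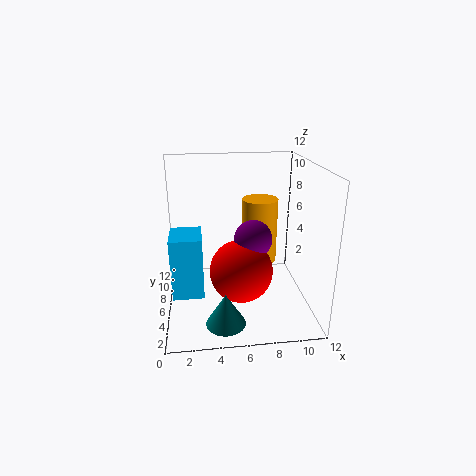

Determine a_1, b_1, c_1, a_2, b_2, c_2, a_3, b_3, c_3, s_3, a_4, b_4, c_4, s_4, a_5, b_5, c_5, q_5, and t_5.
a_1 = 6
b_1 = 4
c_1 = 4
a_2 = 7
b_2 = 4.5
c_2 = 6.5
a_3 = 8
b_3 = 7
c_3 = 3.5
s_3 = 1.5
a_4 = 4.5
b_4 = 1.5
c_4 = 1
s_4 = 1.5
a_5 = 0.5
b_5 = 3.5
c_5 = 2
q_5 = 3
t_5 = 5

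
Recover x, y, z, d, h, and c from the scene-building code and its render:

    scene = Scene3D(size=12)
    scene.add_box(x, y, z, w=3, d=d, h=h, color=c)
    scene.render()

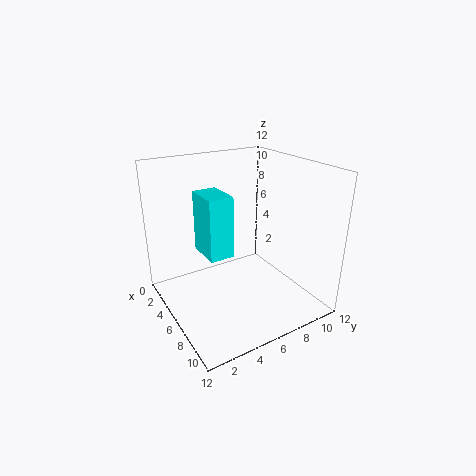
x = 4
y = 3
z = 5
d = 2
h = 5
c = 'cyan'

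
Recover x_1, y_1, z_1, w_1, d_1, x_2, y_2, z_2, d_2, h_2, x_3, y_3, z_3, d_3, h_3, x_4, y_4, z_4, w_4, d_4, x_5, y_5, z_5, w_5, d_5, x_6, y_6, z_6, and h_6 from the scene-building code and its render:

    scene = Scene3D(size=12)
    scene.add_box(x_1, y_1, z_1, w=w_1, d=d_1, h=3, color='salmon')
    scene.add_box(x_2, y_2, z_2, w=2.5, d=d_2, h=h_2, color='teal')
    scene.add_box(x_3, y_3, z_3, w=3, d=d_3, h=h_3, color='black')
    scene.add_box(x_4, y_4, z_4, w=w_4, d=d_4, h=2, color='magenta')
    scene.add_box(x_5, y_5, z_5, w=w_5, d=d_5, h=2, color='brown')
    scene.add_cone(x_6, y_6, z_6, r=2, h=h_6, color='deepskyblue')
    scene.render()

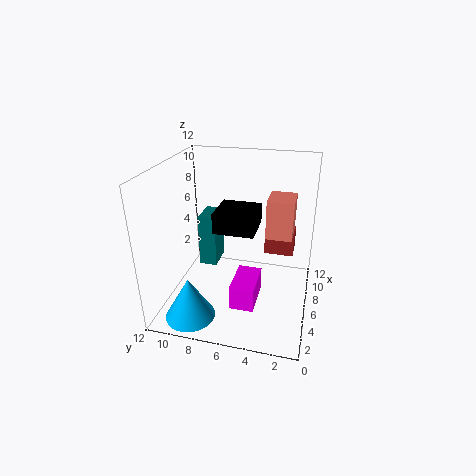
x_1 = 4.5, y_1 = 1.5, z_1 = 7, w_1 = 2.5, d_1 = 2, x_2 = 6, y_2 = 8, z_2 = 3, d_2 = 1.5, h_2 = 4.5, x_3 = 2.5, y_3 = 4, z_3 = 8, d_3 = 3, h_3 = 1.5, x_4 = 3, y_4 = 4, z_4 = 1, w_4 = 3.5, d_4 = 2, x_5 = 7.5, y_5 = 1.5, z_5 = 4, w_5 = 2, d_5 = 2.5, x_6 = 2, y_6 = 9, z_6 = 0.5, h_6 = 3.5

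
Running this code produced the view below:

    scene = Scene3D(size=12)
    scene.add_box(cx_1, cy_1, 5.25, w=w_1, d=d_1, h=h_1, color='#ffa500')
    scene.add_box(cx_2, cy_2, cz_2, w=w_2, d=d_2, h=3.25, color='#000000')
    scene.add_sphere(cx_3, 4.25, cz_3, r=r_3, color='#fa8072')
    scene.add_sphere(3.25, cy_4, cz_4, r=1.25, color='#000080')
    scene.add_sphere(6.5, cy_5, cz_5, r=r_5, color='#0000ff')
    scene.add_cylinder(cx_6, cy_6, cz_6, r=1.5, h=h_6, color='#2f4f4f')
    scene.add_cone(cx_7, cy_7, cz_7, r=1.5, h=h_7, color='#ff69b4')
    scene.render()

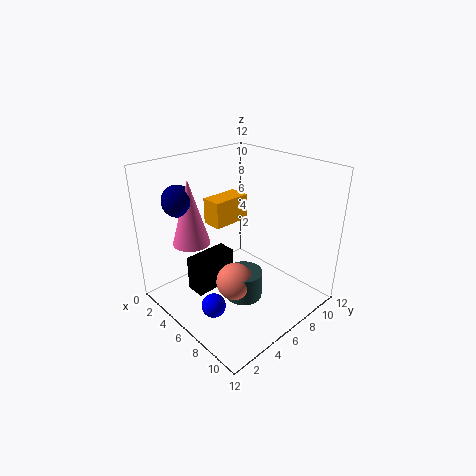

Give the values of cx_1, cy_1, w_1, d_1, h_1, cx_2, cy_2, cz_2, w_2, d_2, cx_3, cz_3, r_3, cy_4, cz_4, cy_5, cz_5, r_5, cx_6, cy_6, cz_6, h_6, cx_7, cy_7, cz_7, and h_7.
cx_1 = 0.5
cy_1 = 6.75
w_1 = 2
d_1 = 3.75
h_1 = 2.5
cx_2 = 2.25
cy_2 = 3.25
cz_2 = 0.25
w_2 = 1.75
d_2 = 4
cx_3 = 7.5
cz_3 = 3.25
r_3 = 1.5
cy_4 = 2.25
cz_4 = 9.5
cy_5 = 2.75
cz_5 = 1
r_5 = 1
cx_6 = 7.75
cy_6 = 5
cz_6 = 1.75
h_6 = 2.25
cx_7 = 4
cy_7 = 2.75
cz_7 = 6
h_7 = 5.25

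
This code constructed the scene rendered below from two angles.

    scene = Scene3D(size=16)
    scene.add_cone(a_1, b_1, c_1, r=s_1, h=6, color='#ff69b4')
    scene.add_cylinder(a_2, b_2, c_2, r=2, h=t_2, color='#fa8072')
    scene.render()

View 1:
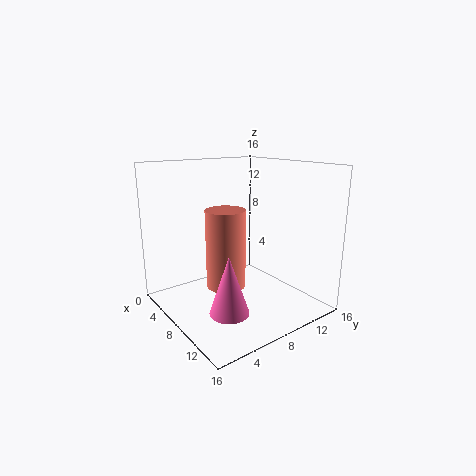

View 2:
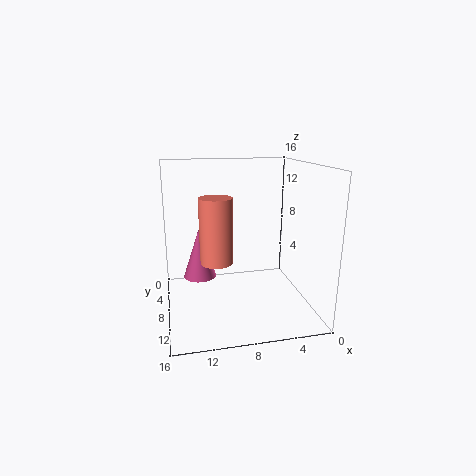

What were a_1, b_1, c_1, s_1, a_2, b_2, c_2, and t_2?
a_1 = 12; b_1 = 4; c_1 = 2; s_1 = 2; a_2 = 10; b_2 = 5; c_2 = 4; t_2 = 8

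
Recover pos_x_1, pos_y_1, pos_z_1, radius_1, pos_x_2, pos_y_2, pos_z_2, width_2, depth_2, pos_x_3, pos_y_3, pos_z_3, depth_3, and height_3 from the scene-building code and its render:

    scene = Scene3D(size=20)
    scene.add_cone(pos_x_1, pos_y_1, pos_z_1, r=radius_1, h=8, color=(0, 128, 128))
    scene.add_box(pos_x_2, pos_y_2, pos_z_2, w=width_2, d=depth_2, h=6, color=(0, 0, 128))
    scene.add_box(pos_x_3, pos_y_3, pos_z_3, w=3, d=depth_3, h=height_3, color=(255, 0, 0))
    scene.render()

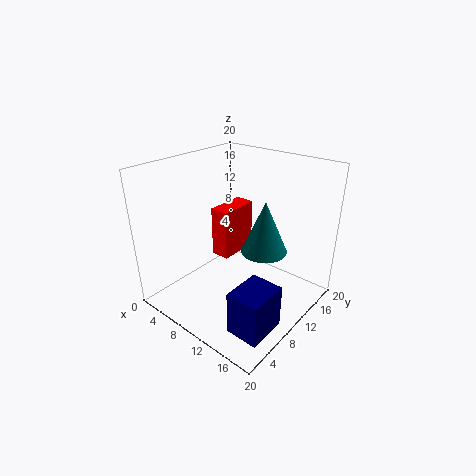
pos_x_1 = 11
pos_y_1 = 15
pos_z_1 = 6
radius_1 = 3.5
pos_x_2 = 14
pos_y_2 = 3
pos_z_2 = 0.5
width_2 = 4.5
depth_2 = 5.5
pos_x_3 = 2.5
pos_y_3 = 12.5
pos_z_3 = 3.5
depth_3 = 6.5
height_3 = 8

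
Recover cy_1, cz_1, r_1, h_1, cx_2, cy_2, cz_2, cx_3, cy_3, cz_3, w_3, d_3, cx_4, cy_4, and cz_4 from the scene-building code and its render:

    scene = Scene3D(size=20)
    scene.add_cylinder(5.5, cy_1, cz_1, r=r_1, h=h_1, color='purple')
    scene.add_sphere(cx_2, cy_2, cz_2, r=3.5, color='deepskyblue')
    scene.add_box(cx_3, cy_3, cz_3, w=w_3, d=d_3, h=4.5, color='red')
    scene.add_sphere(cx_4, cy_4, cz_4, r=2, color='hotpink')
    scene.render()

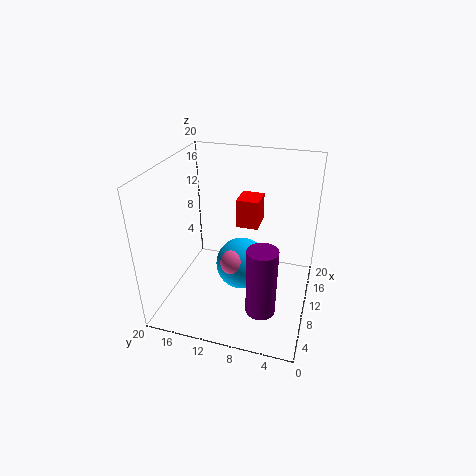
cy_1 = 5.5; cz_1 = 2; r_1 = 2; h_1 = 9.5; cx_2 = 8.5; cy_2 = 9; cz_2 = 7; cx_3 = 15.5; cy_3 = 8.5; cz_3 = 8.5; w_3 = 4; d_3 = 3.5; cx_4 = 7; cy_4 = 9.5; cz_4 = 8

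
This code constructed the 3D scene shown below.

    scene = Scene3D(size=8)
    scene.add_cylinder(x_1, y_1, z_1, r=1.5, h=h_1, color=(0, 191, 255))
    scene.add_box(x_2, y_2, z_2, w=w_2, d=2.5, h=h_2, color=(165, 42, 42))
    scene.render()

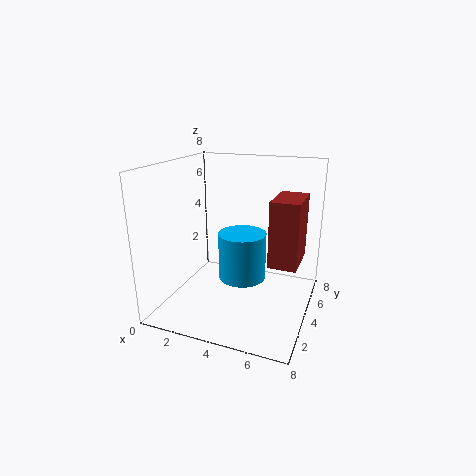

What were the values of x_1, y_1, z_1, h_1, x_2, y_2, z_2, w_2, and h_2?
x_1 = 3.5; y_1 = 6; z_1 = 0.5; h_1 = 3; x_2 = 6; y_2 = 3; z_2 = 3; w_2 = 1.5; h_2 = 3.5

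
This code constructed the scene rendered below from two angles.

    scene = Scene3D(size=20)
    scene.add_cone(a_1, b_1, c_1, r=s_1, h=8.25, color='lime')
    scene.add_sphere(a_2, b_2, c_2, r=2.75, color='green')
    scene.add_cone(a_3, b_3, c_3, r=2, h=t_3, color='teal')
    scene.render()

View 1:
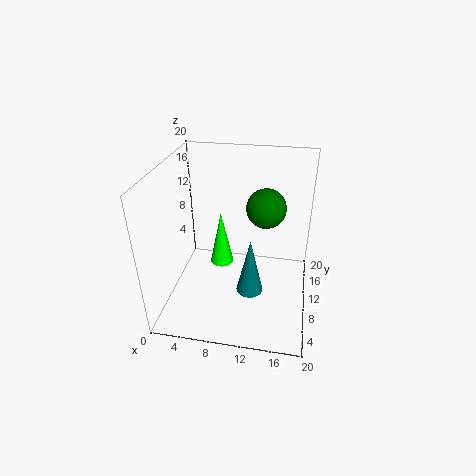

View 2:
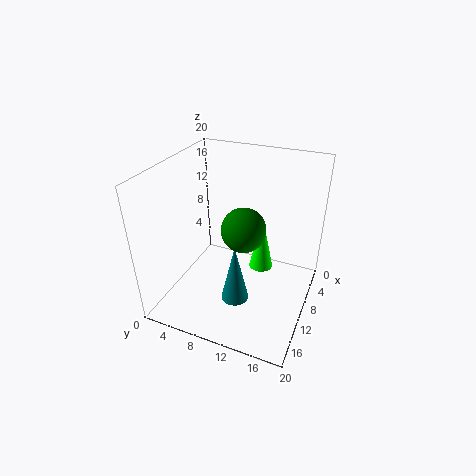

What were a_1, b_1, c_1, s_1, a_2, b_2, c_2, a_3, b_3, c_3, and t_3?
a_1 = 7
b_1 = 12.5
c_1 = 4
s_1 = 1.75
a_2 = 13.5
b_2 = 12.25
c_2 = 13.75
a_3 = 11.75
b_3 = 10.25
c_3 = 0.75
t_3 = 8.75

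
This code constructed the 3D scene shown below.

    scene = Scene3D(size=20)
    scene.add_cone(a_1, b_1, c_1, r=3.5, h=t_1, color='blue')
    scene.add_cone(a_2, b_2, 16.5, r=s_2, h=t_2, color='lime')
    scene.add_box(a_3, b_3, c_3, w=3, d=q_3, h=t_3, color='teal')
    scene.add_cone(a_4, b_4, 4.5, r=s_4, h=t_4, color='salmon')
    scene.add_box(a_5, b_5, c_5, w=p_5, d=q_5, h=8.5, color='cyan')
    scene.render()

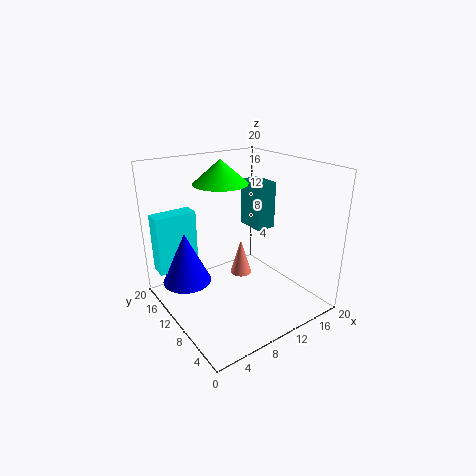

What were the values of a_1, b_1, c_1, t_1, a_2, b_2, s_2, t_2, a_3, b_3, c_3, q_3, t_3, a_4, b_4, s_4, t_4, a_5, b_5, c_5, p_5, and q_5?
a_1 = 4; b_1 = 14.5; c_1 = 3; t_1 = 7.5; a_2 = 10.5; b_2 = 15; s_2 = 4; t_2 = 3.5; a_3 = 14.5; b_3 = 11; c_3 = 9.5; q_3 = 4.5; t_3 = 7; a_4 = 10.5; b_4 = 10; s_4 = 1.5; t_4 = 5; a_5 = 0.5; b_5 = 15.5; c_5 = 4.5; p_5 = 6; q_5 = 2.5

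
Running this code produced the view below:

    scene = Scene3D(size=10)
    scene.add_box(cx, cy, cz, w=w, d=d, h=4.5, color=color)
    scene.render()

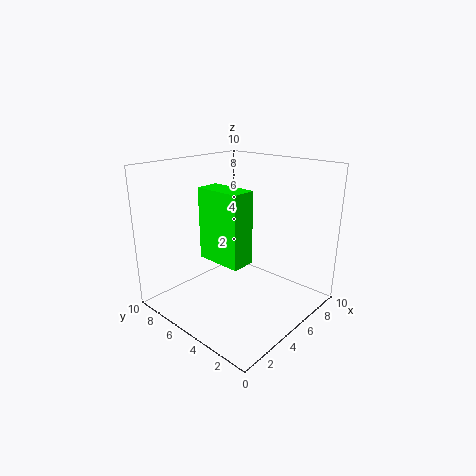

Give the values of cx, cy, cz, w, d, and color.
cx = 2; cy = 2.5; cz = 4.5; w = 1.5; d = 3; color = 'lime'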